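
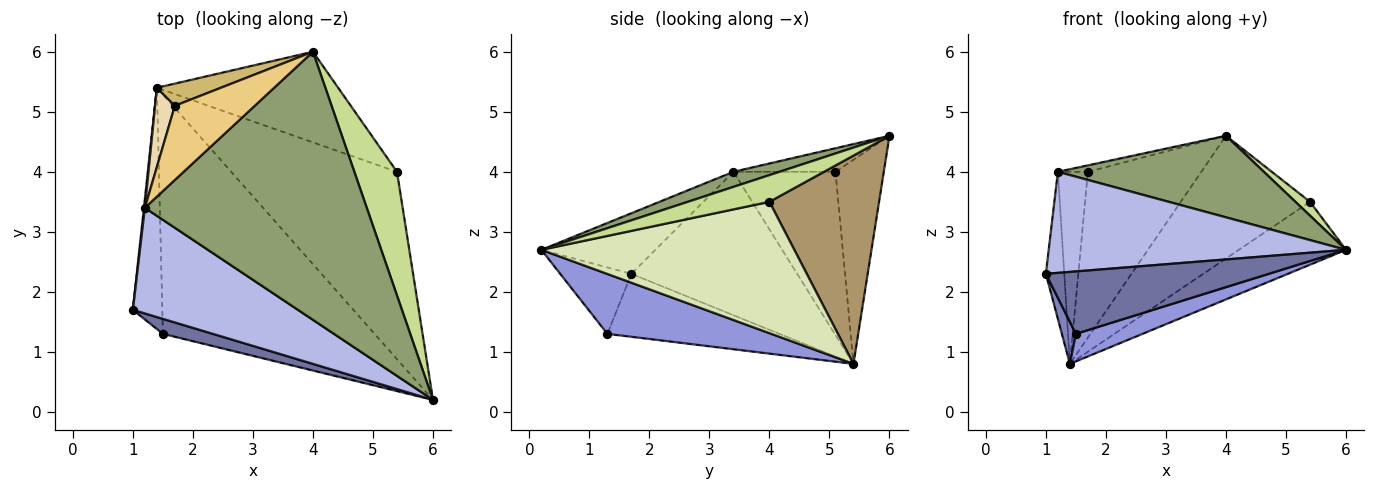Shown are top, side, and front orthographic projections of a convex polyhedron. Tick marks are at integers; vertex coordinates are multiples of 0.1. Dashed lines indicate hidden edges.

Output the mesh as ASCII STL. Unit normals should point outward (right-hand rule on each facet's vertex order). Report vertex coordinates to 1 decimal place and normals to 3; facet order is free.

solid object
 facet normal -0.296 -0.929 0.223
  outer loop
   vertex 1.5 1.3 1.3
   vertex 6.0 0.2 2.7
   vertex 1.0 1.7 2.3
  endloop
 endfacet
 facet normal -0.903 -0.074 -0.422
  outer loop
   vertex 1.5 1.3 1.3
   vertex 1.0 1.7 2.3
   vertex 1.4 5.4 0.8
  endloop
 endfacet
 facet normal 0.271 -0.110 -0.956
  outer loop
   vertex 1.5 1.3 1.3
   vertex 1.4 5.4 0.8
   vertex 6.0 0.2 2.7
  endloop
 endfacet
 facet normal -0.256 -0.668 0.698
  outer loop
   vertex 1.2 3.4 4.0
   vertex 1.0 1.7 2.3
   vertex 6.0 0.2 2.7
  endloop
 endfacet
 facet normal 0.065 -0.290 0.955
  outer loop
   vertex 1.2 3.4 4.0
   vertex 6.0 0.2 2.7
   vertex 4.0 6.0 4.6
  endloop
 endfacet
 facet normal -0.994 0.110 0.007
  outer loop
   vertex 1.2 3.4 4.0
   vertex 1.4 5.4 0.8
   vertex 1.0 1.7 2.3
  endloop
 endfacet
 facet normal 0.528 -0.094 0.844
  outer loop
   vertex 5.4 4.0 3.5
   vertex 4.0 6.0 4.6
   vertex 6.0 0.2 2.7
  endloop
 endfacet
 facet normal 0.601 0.254 -0.758
  outer loop
   vertex 5.4 4.0 3.5
   vertex 6.0 0.2 2.7
   vertex 1.4 5.4 0.8
  endloop
 endfacet
 facet normal 0.564 0.664 -0.491
  outer loop
   vertex 5.4 4.0 3.5
   vertex 1.4 5.4 0.8
   vertex 4.0 6.0 4.6
  endloop
 endfacet
 facet normal -0.389 0.913 0.122
  outer loop
   vertex 1.7 5.1 4.0
   vertex 4.0 6.0 4.6
   vertex 1.4 5.4 0.8
  endloop
 endfacet
 facet normal -0.282 0.083 0.956
  outer loop
   vertex 1.7 5.1 4.0
   vertex 1.2 3.4 4.0
   vertex 4.0 6.0 4.6
  endloop
 endfacet
 facet normal -0.953 0.280 0.116
  outer loop
   vertex 1.7 5.1 4.0
   vertex 1.4 5.4 0.8
   vertex 1.2 3.4 4.0
  endloop
 endfacet
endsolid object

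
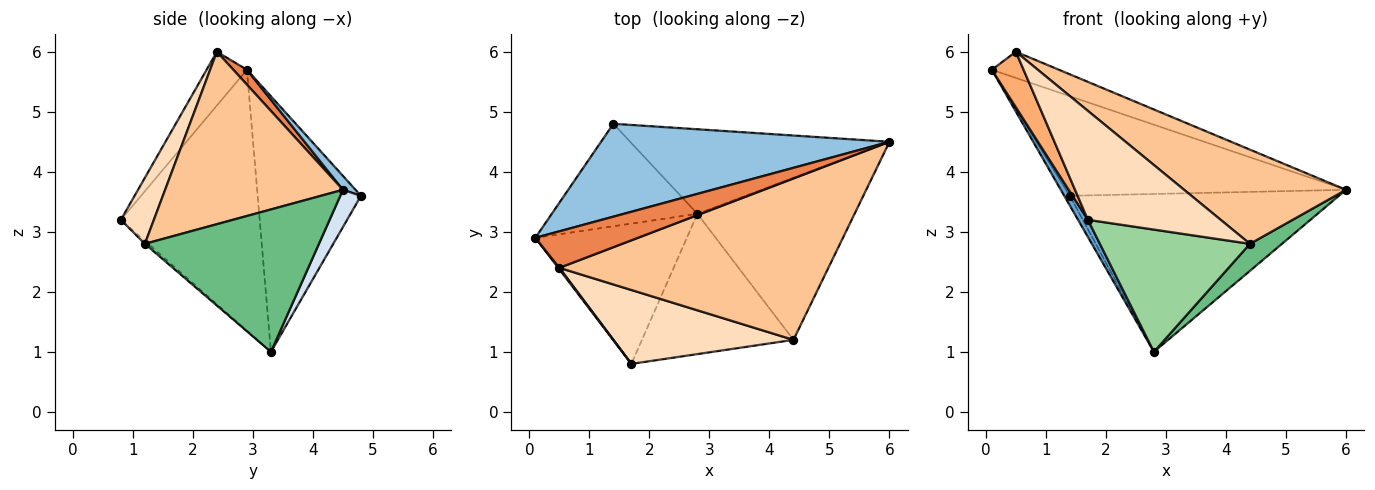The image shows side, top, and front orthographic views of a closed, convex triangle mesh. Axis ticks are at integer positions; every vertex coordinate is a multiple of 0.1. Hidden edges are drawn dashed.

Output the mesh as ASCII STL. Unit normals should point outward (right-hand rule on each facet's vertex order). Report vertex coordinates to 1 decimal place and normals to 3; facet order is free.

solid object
 facet normal -0.863 -0.061 -0.501
  outer loop
   vertex 2.8 3.3 1.0
   vertex 1.7 0.8 3.2
   vertex 0.1 2.9 5.7
  endloop
 endfacet
 facet normal 0.033 0.731 0.682
  outer loop
   vertex 1.4 4.8 3.6
   vertex 0.1 2.9 5.7
   vertex 6.0 4.5 3.7
  endloop
 endfacet
 facet normal -0.868 0.047 -0.495
  outer loop
   vertex 1.4 4.8 3.6
   vertex 2.8 3.3 1.0
   vertex 0.1 2.9 5.7
  endloop
 endfacet
 facet normal 0.068 0.880 -0.471
  outer loop
   vertex 1.4 4.8 3.6
   vertex 6.0 4.5 3.7
   vertex 2.8 3.3 1.0
  endloop
 endfacet
 facet normal 0.117 0.578 0.808
  outer loop
   vertex 0.5 2.4 6.0
   vertex 6.0 4.5 3.7
   vertex 0.1 2.9 5.7
  endloop
 endfacet
 facet normal -0.786 -0.618 0.017
  outer loop
   vertex 0.5 2.4 6.0
   vertex 0.1 2.9 5.7
   vertex 1.7 0.8 3.2
  endloop
 endfacet
 facet normal 0.484 -0.441 0.756
  outer loop
   vertex 4.4 1.2 2.8
   vertex 6.0 4.5 3.7
   vertex 0.5 2.4 6.0
  endloop
 endfacet
 facet normal 0.202 -0.811 0.550
  outer loop
   vertex 4.4 1.2 2.8
   vertex 0.5 2.4 6.0
   vertex 1.7 0.8 3.2
  endloop
 endfacet
 facet normal 0.666 -0.123 -0.735
  outer loop
   vertex 4.4 1.2 2.8
   vertex 2.8 3.3 1.0
   vertex 6.0 4.5 3.7
  endloop
 endfacet
 facet normal -0.014 -0.657 -0.754
  outer loop
   vertex 4.4 1.2 2.8
   vertex 1.7 0.8 3.2
   vertex 2.8 3.3 1.0
  endloop
 endfacet
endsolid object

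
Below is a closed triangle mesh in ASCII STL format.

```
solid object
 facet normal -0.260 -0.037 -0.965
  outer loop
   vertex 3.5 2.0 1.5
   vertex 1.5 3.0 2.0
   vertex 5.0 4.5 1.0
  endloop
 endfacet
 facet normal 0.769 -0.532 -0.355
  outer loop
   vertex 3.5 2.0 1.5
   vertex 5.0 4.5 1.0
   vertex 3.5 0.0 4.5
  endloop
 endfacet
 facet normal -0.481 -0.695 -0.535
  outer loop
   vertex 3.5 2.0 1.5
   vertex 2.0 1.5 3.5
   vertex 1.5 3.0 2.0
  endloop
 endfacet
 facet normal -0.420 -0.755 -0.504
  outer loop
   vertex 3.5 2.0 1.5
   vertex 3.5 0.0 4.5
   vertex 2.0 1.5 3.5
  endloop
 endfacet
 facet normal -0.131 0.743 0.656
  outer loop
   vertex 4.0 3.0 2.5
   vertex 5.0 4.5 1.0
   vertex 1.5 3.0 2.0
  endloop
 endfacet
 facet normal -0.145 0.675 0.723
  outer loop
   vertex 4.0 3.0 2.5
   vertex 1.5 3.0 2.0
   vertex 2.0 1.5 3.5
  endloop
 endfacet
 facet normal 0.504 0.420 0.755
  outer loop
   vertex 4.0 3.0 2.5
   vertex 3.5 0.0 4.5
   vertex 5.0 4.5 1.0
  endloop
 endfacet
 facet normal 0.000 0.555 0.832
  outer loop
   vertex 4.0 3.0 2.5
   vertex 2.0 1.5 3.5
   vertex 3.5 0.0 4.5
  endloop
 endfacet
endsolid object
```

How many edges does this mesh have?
12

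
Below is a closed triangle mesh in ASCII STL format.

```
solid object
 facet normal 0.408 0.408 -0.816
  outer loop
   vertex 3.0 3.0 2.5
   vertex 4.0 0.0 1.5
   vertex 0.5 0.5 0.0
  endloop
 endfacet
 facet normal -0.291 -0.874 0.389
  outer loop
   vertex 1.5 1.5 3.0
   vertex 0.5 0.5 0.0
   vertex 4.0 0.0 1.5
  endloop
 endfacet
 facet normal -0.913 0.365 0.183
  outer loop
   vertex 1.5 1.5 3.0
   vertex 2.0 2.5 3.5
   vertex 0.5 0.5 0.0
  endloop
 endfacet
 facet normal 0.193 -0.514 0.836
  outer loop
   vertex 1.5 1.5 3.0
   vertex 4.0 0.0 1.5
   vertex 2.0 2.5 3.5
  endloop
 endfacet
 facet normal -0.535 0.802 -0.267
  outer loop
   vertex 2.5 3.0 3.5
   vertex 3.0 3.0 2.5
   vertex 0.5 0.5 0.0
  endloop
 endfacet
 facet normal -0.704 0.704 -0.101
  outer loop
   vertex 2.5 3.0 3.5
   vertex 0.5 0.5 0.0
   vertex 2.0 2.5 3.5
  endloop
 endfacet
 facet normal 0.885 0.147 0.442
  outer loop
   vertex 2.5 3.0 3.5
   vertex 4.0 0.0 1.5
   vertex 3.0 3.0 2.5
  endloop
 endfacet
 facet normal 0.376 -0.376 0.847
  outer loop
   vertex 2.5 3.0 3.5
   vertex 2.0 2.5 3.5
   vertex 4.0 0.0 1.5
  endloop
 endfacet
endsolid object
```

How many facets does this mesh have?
8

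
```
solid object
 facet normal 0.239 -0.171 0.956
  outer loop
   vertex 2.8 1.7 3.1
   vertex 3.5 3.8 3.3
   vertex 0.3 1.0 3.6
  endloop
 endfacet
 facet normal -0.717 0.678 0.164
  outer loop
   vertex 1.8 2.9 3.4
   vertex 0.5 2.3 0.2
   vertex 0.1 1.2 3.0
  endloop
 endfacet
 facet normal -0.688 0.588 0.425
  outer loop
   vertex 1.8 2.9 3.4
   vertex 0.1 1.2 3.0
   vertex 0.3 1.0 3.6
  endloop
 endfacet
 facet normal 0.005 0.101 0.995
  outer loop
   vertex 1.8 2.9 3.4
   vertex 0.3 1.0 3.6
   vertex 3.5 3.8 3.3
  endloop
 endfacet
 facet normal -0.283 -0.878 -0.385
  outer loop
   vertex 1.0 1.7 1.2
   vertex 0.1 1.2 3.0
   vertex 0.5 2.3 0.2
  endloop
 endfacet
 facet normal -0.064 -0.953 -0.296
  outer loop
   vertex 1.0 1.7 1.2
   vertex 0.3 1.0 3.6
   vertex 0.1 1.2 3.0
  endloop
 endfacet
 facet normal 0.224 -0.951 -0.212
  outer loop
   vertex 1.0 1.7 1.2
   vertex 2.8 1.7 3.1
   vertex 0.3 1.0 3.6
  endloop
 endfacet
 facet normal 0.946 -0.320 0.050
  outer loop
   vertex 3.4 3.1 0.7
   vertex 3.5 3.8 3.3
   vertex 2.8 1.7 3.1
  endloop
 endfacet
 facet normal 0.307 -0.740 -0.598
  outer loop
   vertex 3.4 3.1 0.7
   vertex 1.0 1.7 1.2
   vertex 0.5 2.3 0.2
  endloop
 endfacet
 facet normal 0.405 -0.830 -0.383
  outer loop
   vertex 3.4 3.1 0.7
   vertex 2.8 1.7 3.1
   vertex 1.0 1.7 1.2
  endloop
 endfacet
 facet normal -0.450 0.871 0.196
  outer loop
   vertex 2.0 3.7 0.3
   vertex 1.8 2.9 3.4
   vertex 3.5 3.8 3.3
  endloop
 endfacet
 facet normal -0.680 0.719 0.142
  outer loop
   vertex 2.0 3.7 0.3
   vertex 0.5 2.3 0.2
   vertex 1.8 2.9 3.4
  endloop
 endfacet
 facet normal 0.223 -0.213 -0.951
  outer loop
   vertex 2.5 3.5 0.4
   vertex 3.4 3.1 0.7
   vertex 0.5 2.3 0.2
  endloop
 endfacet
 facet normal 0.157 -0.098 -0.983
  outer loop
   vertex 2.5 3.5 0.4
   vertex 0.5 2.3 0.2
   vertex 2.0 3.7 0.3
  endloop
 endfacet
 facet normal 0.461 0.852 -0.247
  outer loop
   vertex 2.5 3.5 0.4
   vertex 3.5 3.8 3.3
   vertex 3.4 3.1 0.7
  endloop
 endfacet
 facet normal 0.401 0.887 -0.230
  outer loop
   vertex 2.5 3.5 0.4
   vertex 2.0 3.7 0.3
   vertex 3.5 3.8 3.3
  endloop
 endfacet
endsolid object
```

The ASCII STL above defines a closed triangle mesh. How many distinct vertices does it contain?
10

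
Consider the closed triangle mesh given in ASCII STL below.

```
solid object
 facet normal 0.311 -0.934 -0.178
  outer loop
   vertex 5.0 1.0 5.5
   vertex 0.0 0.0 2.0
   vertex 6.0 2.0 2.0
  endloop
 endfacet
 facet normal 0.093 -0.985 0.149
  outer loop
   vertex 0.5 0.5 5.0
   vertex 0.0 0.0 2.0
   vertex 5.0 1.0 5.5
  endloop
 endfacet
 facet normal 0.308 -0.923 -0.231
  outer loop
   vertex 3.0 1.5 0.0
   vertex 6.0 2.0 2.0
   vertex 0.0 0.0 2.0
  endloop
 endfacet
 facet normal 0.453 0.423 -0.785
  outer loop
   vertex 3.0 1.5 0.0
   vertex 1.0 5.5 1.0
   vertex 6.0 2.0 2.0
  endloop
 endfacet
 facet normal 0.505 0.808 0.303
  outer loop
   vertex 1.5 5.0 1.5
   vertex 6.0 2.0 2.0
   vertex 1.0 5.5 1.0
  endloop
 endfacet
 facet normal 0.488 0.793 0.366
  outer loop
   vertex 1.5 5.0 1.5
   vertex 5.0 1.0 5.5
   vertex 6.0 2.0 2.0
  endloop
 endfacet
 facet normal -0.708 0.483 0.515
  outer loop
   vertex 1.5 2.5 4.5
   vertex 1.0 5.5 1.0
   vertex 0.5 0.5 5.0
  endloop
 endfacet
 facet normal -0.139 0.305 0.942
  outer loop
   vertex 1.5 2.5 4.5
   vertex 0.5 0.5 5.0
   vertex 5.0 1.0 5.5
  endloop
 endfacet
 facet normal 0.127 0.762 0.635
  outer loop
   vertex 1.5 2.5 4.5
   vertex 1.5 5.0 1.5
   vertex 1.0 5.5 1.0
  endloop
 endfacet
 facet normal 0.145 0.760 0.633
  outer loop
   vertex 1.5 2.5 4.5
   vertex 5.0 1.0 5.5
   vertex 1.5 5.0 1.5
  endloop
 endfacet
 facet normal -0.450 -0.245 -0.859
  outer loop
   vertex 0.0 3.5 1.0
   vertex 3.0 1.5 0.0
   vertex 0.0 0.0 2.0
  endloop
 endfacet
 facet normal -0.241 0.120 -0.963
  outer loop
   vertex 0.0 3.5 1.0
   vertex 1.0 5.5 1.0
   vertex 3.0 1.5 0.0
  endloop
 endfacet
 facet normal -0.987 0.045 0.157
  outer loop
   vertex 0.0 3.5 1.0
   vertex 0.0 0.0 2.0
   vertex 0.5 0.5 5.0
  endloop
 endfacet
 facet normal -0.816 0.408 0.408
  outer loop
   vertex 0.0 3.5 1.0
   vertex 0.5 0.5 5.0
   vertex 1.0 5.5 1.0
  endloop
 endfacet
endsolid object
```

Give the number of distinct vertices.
9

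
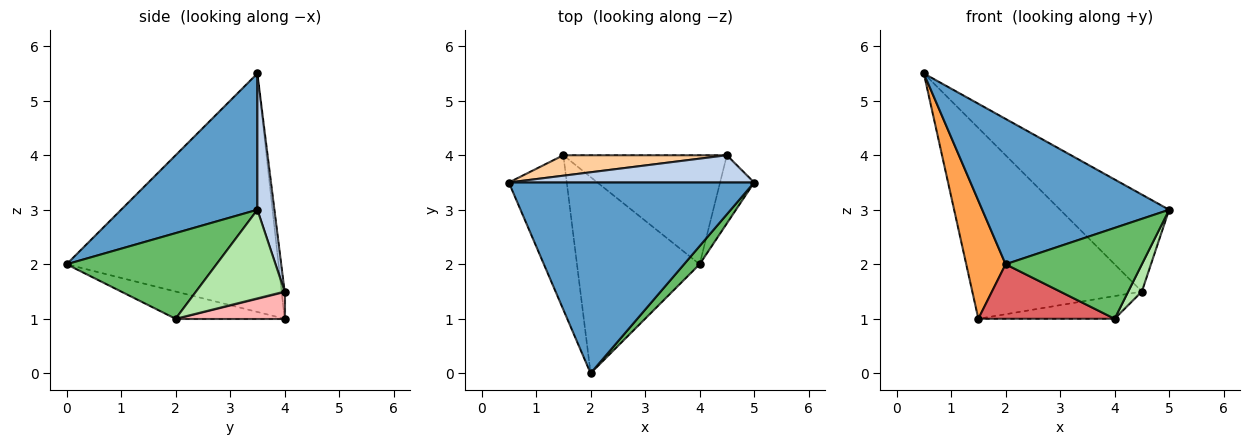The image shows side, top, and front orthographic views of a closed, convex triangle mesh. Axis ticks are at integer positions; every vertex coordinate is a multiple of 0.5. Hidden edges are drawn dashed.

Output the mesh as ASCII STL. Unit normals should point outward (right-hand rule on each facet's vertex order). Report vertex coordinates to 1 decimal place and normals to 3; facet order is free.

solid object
 facet normal 0.404 -0.554 0.728
  outer loop
   vertex 2.0 0.0 2.0
   vertex 5.0 3.5 3.0
   vertex 0.5 3.5 5.5
  endloop
 endfacet
 facet normal 0.149 0.952 0.268
  outer loop
   vertex 4.5 4.0 1.5
   vertex 0.5 3.5 5.5
   vertex 5.0 3.5 3.0
  endloop
 endfacet
 facet normal -0.956 -0.178 -0.232
  outer loop
   vertex 1.5 4.0 1.0
   vertex 2.0 0.0 2.0
   vertex 0.5 3.5 5.5
  endloop
 endfacet
 facet normal -0.018 0.994 0.107
  outer loop
   vertex 1.5 4.0 1.0
   vertex 0.5 3.5 5.5
   vertex 4.5 4.0 1.5
  endloop
 endfacet
 facet normal 0.733 -0.667 0.133
  outer loop
   vertex 4.0 2.0 1.0
   vertex 5.0 3.5 3.0
   vertex 2.0 0.0 2.0
  endloop
 endfacet
 facet normal 0.924 -0.142 -0.355
  outer loop
   vertex 4.0 2.0 1.0
   vertex 4.5 4.0 1.5
   vertex 5.0 3.5 3.0
  endloop
 endfacet
 facet normal -0.209 -0.262 -0.942
  outer loop
   vertex 4.0 2.0 1.0
   vertex 2.0 0.0 2.0
   vertex 1.5 4.0 1.0
  endloop
 endfacet
 facet normal 0.161 0.201 -0.966
  outer loop
   vertex 4.0 2.0 1.0
   vertex 1.5 4.0 1.0
   vertex 4.5 4.0 1.5
  endloop
 endfacet
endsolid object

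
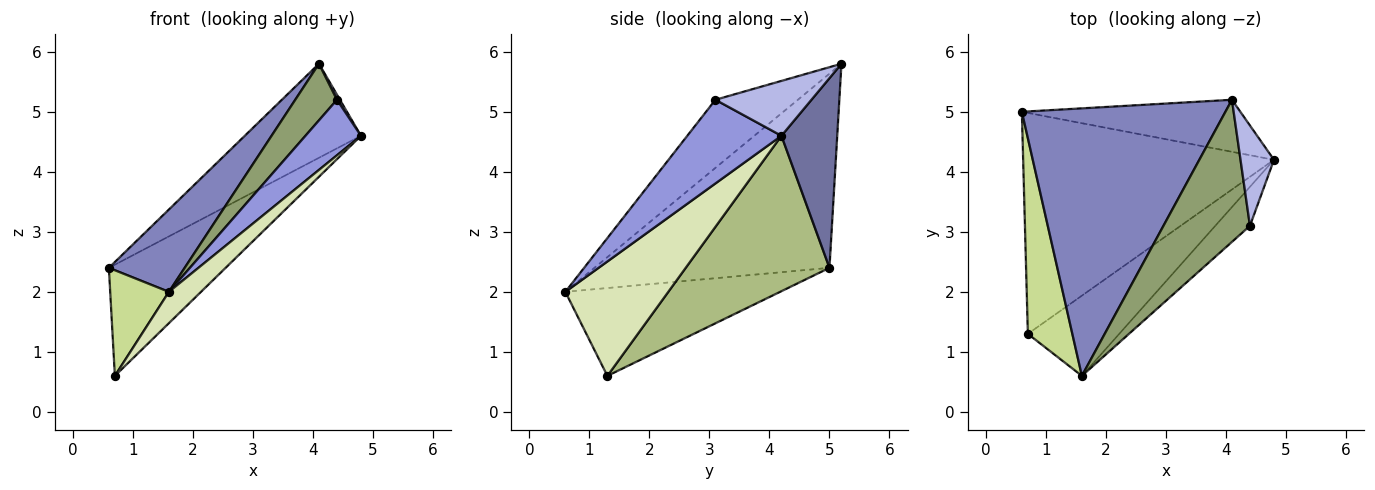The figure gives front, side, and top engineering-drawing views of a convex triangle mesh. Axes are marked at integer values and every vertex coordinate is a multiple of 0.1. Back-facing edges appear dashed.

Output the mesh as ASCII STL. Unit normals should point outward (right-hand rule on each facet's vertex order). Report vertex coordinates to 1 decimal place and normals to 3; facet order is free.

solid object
 facet normal 0.387 0.807 -0.446
  outer loop
   vertex 4.1 5.2 5.8
   vertex 4.8 4.2 4.6
   vertex 0.6 5.0 2.4
  endloop
 endfacet
 facet normal -0.674 -0.217 0.706
  outer loop
   vertex 4.1 5.2 5.8
   vertex 0.6 5.0 2.4
   vertex 1.6 0.6 2.0
  endloop
 endfacet
 facet normal 0.811 -0.478 -0.336
  outer loop
   vertex 4.4 3.1 5.2
   vertex 1.6 0.6 2.0
   vertex 4.8 4.2 4.6
  endloop
 endfacet
 facet normal 0.854 -0.027 0.520
  outer loop
   vertex 4.4 3.1 5.2
   vertex 4.8 4.2 4.6
   vertex 4.1 5.2 5.8
  endloop
 endfacet
 facet normal -0.590 -0.299 0.750
  outer loop
   vertex 4.4 3.1 5.2
   vertex 4.1 5.2 5.8
   vertex 1.6 0.6 2.0
  endloop
 endfacet
 facet normal 0.484 0.393 -0.782
  outer loop
   vertex 0.7 1.3 0.6
   vertex 0.6 5.0 2.4
   vertex 4.8 4.2 4.6
  endloop
 endfacet
 facet normal -0.867 -0.237 0.439
  outer loop
   vertex 0.7 1.3 0.6
   vertex 1.6 0.6 2.0
   vertex 0.6 5.0 2.4
  endloop
 endfacet
 facet normal 0.759 -0.237 -0.606
  outer loop
   vertex 0.7 1.3 0.6
   vertex 4.8 4.2 4.6
   vertex 1.6 0.6 2.0
  endloop
 endfacet
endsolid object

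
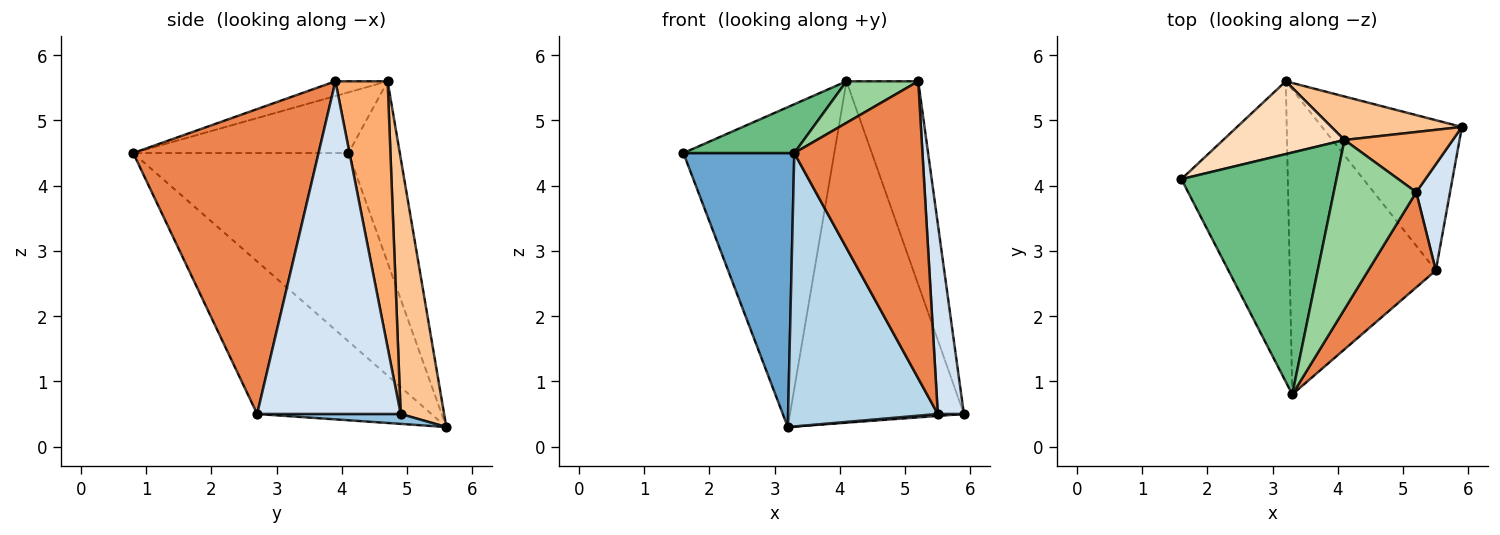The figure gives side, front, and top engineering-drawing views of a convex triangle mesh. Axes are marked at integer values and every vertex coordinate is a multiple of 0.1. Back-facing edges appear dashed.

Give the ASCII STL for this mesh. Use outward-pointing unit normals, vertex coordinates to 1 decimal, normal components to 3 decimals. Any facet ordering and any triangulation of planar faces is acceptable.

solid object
 facet normal -0.794 -0.409 -0.449
  outer loop
   vertex 3.2 5.6 0.3
   vertex 3.3 0.8 4.5
   vertex 1.6 4.1 4.5
  endloop
 endfacet
 facet normal 0.071 -0.013 -0.997
  outer loop
   vertex 5.5 2.7 0.5
   vertex 3.2 5.6 0.3
   vertex 5.9 4.9 0.5
  endloop
 endfacet
 facet normal -0.614 -0.527 -0.588
  outer loop
   vertex 5.5 2.7 0.5
   vertex 3.3 0.8 4.5
   vertex 3.2 5.6 0.3
  endloop
 endfacet
 facet normal 0.979 -0.178 0.099
  outer loop
   vertex 5.5 2.7 0.5
   vertex 5.9 4.9 0.5
   vertex 5.2 3.9 5.6
  endloop
 endfacet
 facet normal 0.809 -0.560 0.179
  outer loop
   vertex 5.5 2.7 0.5
   vertex 5.2 3.9 5.6
   vertex 3.3 0.8 4.5
  endloop
 endfacet
 facet normal 0.572 0.787 0.233
  outer loop
   vertex 4.1 4.7 5.6
   vertex 5.2 3.9 5.6
   vertex 5.9 4.9 0.5
  endloop
 endfacet
 facet normal 0.241 0.963 0.123
  outer loop
   vertex 4.1 4.7 5.6
   vertex 5.9 4.9 0.5
   vertex 3.2 5.6 0.3
  endloop
 endfacet
 facet normal -0.315 0.925 0.211
  outer loop
   vertex 4.1 4.7 5.6
   vertex 3.2 5.6 0.3
   vertex 1.6 4.1 4.5
  endloop
 endfacet
 facet normal -0.358 -0.185 0.915
  outer loop
   vertex 4.1 4.7 5.6
   vertex 1.6 4.1 4.5
   vertex 3.3 0.8 4.5
  endloop
 endfacet
 facet normal -0.171 -0.235 0.957
  outer loop
   vertex 4.1 4.7 5.6
   vertex 3.3 0.8 4.5
   vertex 5.2 3.9 5.6
  endloop
 endfacet
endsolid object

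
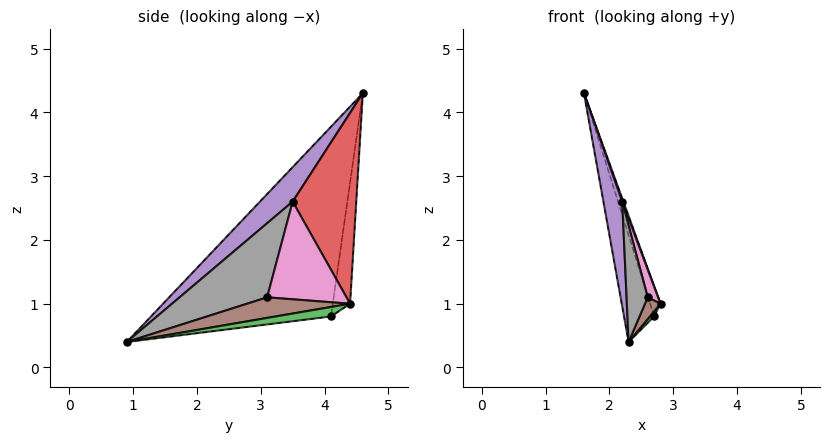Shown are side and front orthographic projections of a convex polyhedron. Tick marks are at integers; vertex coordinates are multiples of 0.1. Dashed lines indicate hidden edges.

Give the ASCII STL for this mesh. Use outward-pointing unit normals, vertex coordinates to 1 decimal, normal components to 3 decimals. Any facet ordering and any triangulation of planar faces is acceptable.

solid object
 facet normal -0.811 0.487 -0.324
  outer loop
   vertex 2.7 4.1 0.8
   vertex 1.6 4.6 4.3
   vertex 2.8 4.4 1.0
  endloop
 endfacet
 facet normal -0.936 0.157 -0.316
  outer loop
   vertex 2.7 4.1 0.8
   vertex 2.3 0.9 0.4
   vertex 1.6 4.6 4.3
  endloop
 endfacet
 facet normal 0.931 -0.072 -0.358
  outer loop
   vertex 2.7 4.1 0.8
   vertex 2.8 4.4 1.0
   vertex 2.3 0.9 0.4
  endloop
 endfacet
 facet normal 0.939 -0.017 0.343
  outer loop
   vertex 2.2 3.5 2.6
   vertex 2.8 4.4 1.0
   vertex 1.6 4.6 4.3
  endloop
 endfacet
 facet normal 0.734 -0.422 0.532
  outer loop
   vertex 2.2 3.5 2.6
   vertex 1.6 4.6 4.3
   vertex 2.3 0.9 0.4
  endloop
 endfacet
 facet normal 0.988 -0.149 0.044
  outer loop
   vertex 2.6 3.1 1.1
   vertex 2.3 0.9 0.4
   vertex 2.8 4.4 1.0
  endloop
 endfacet
 facet normal 0.950 -0.124 0.286
  outer loop
   vertex 2.6 3.1 1.1
   vertex 2.8 4.4 1.0
   vertex 2.2 3.5 2.6
  endloop
 endfacet
 facet normal 0.925 -0.224 0.306
  outer loop
   vertex 2.6 3.1 1.1
   vertex 2.2 3.5 2.6
   vertex 2.3 0.9 0.4
  endloop
 endfacet
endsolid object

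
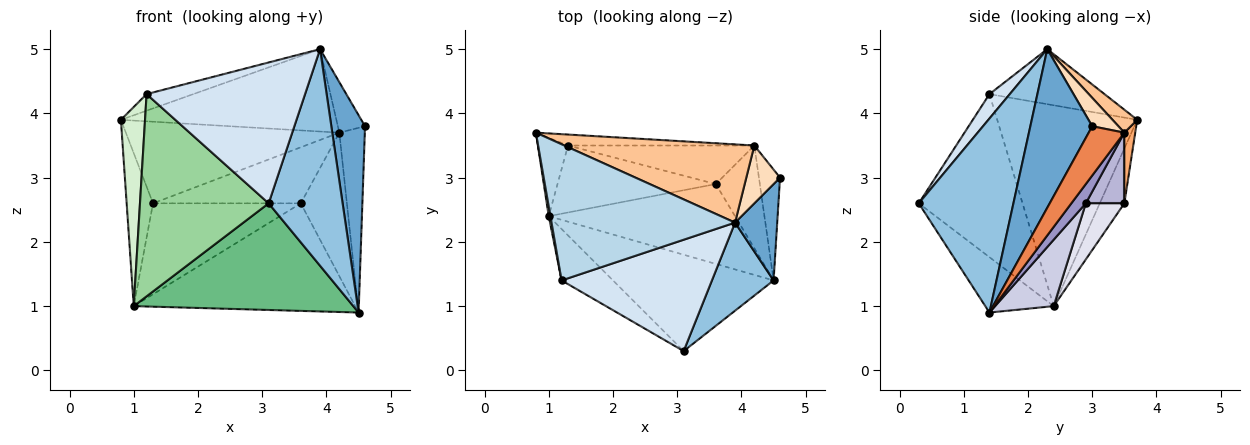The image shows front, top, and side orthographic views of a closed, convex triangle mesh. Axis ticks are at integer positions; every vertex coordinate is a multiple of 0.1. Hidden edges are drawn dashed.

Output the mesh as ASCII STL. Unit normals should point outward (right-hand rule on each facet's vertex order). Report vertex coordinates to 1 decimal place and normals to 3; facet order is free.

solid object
 facet normal 0.855 -0.466 0.227
  outer loop
   vertex 3.9 2.3 5.0
   vertex 4.5 1.4 0.9
   vertex 4.6 3.0 3.8
  endloop
 endfacet
 facet normal 0.764 -0.597 0.243
  outer loop
   vertex 3.9 2.3 5.0
   vertex 3.1 0.3 2.6
   vertex 4.5 1.4 0.9
  endloop
 endfacet
 facet normal -0.285 0.116 0.951
  outer loop
   vertex 1.2 1.4 4.3
   vertex 3.9 2.3 5.0
   vertex 0.8 3.7 3.9
  endloop
 endfacet
 facet normal 0.100 -0.781 0.617
  outer loop
   vertex 1.2 1.4 4.3
   vertex 3.1 0.3 2.6
   vertex 3.9 2.3 5.0
  endloop
 endfacet
 facet normal 0.768 0.549 -0.329
  outer loop
   vertex 4.2 3.5 3.7
   vertex 4.6 3.0 3.8
   vertex 4.5 1.4 0.9
  endloop
 endfacet
 facet normal 0.050 0.990 -0.133
  outer loop
   vertex 4.2 3.5 3.7
   vertex 1.3 3.5 2.6
   vertex 0.8 3.7 3.9
  endloop
 endfacet
 facet normal 0.083 0.723 0.686
  outer loop
   vertex 4.2 3.5 3.7
   vertex 0.8 3.7 3.9
   vertex 3.9 2.3 5.0
  endloop
 endfacet
 facet normal 0.535 0.555 0.636
  outer loop
   vertex 4.2 3.5 3.7
   vertex 3.9 2.3 5.0
   vertex 4.6 3.0 3.8
  endloop
 endfacet
 facet normal -0.225 -0.723 -0.653
  outer loop
   vertex 1.0 2.4 1.0
   vertex 4.5 1.4 0.9
   vertex 3.1 0.3 2.6
  endloop
 endfacet
 facet normal -0.616 -0.764 -0.194
  outer loop
   vertex 1.0 2.4 1.0
   vertex 3.1 0.3 2.6
   vertex 1.2 1.4 4.3
  endloop
 endfacet
 facet normal -0.639 0.685 -0.351
  outer loop
   vertex 1.0 2.4 1.0
   vertex 0.8 3.7 3.9
   vertex 1.3 3.5 2.6
  endloop
 endfacet
 facet normal -0.985 -0.170 0.008
  outer loop
   vertex 1.0 2.4 1.0
   vertex 1.2 1.4 4.3
   vertex 0.8 3.7 3.9
  endloop
 endfacet
 facet normal 0.247 0.788 -0.564
  outer loop
   vertex 3.6 2.9 2.6
   vertex 4.2 3.5 3.7
   vertex 4.5 1.4 0.9
  endloop
 endfacet
 facet normal 0.210 0.806 -0.554
  outer loop
   vertex 3.6 2.9 2.6
   vertex 1.3 3.5 2.6
   vertex 4.2 3.5 3.7
  endloop
 endfacet
 facet normal 0.208 0.785 -0.583
  outer loop
   vertex 3.6 2.9 2.6
   vertex 4.5 1.4 0.9
   vertex 1.0 2.4 1.0
  endloop
 endfacet
 facet normal 0.206 0.788 -0.580
  outer loop
   vertex 3.6 2.9 2.6
   vertex 1.0 2.4 1.0
   vertex 1.3 3.5 2.6
  endloop
 endfacet
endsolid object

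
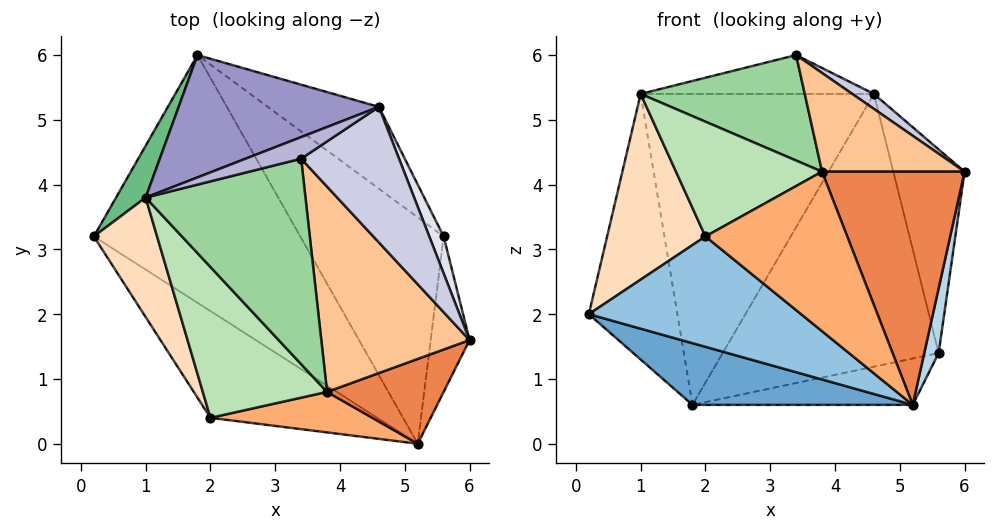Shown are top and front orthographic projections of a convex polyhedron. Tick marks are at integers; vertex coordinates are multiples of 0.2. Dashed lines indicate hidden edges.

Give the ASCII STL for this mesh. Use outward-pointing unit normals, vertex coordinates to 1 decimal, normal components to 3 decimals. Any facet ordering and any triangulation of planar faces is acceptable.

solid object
 facet normal -0.392 -0.222 -0.893
  outer loop
   vertex 5.2 0.0 0.6
   vertex 0.2 3.2 2.0
   vertex 1.8 6.0 0.6
  endloop
 endfacet
 facet normal -0.548 -0.601 -0.582
  outer loop
   vertex 2.0 0.4 3.2
   vertex 0.2 3.2 2.0
   vertex 5.2 0.0 0.6
  endloop
 endfacet
 facet normal 0.980 -0.077 -0.184
  outer loop
   vertex 5.6 3.2 1.4
   vertex 6.0 1.6 4.2
   vertex 5.2 0.0 0.6
  endloop
 endfacet
 facet normal 0.334 0.189 -0.923
  outer loop
   vertex 5.6 3.2 1.4
   vertex 5.2 0.0 0.6
   vertex 1.8 6.0 0.6
  endloop
 endfacet
 facet normal 0.323 -0.889 0.323
  outer loop
   vertex 3.8 0.8 4.2
   vertex 5.2 0.0 0.6
   vertex 6.0 1.6 4.2
  endloop
 endfacet
 facet normal 0.078 -0.966 0.245
  outer loop
   vertex 3.8 0.8 4.2
   vertex 2.0 0.4 3.2
   vertex 5.2 0.0 0.6
  endloop
 endfacet
 facet normal 0.156 -0.428 0.890
  outer loop
   vertex 3.8 0.8 4.2
   vertex 6.0 1.6 4.2
   vertex 3.4 4.4 6.0
  endloop
 endfacet
 facet normal -0.858 -0.432 0.278
  outer loop
   vertex 1.0 3.8 5.4
   vertex 0.2 3.2 2.0
   vertex 2.0 0.4 3.2
  endloop
 endfacet
 facet normal -0.840 0.532 0.104
  outer loop
   vertex 1.0 3.8 5.4
   vertex 1.8 6.0 0.6
   vertex 0.2 3.2 2.0
  endloop
 endfacet
 facet normal -0.108 -0.454 0.884
  outer loop
   vertex 1.0 3.8 5.4
   vertex 3.8 0.8 4.2
   vertex 3.4 4.4 6.0
  endloop
 endfacet
 facet normal -0.294 -0.579 0.761
  outer loop
   vertex 1.0 3.8 5.4
   vertex 2.0 0.4 3.2
   vertex 3.8 0.8 4.2
  endloop
 endfacet
 facet normal 0.608 0.760 -0.228
  outer loop
   vertex 4.6 5.2 5.4
   vertex 5.6 3.2 1.4
   vertex 1.8 6.0 0.6
  endloop
 endfacet
 facet normal -0.340 0.875 0.344
  outer loop
   vertex 4.6 5.2 5.4
   vertex 1.8 6.0 0.6
   vertex 1.0 3.8 5.4
  endloop
 endfacet
 facet normal -0.322 0.828 0.460
  outer loop
   vertex 4.6 5.2 5.4
   vertex 1.0 3.8 5.4
   vertex 3.4 4.4 6.0
  endloop
 endfacet
 facet normal 0.495 -0.095 0.864
  outer loop
   vertex 4.6 5.2 5.4
   vertex 3.4 4.4 6.0
   vertex 6.0 1.6 4.2
  endloop
 endfacet
 facet normal 0.937 0.344 0.062
  outer loop
   vertex 4.6 5.2 5.4
   vertex 6.0 1.6 4.2
   vertex 5.6 3.2 1.4
  endloop
 endfacet
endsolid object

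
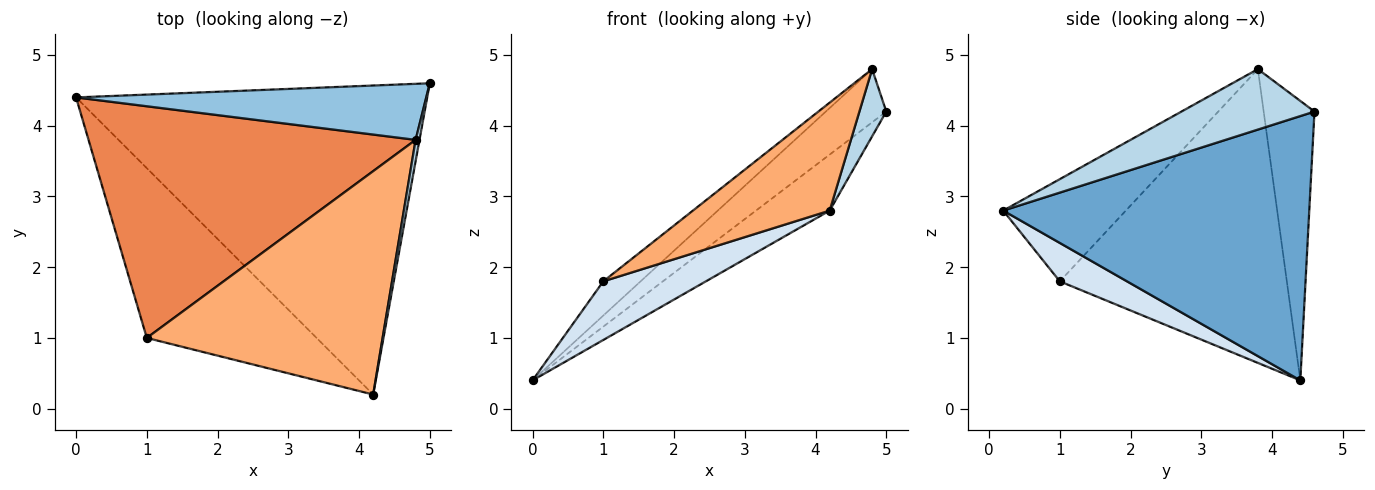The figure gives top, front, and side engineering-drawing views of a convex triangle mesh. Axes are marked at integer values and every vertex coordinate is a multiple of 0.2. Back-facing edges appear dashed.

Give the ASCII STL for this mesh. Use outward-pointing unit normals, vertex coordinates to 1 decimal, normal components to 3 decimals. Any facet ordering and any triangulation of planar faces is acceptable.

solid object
 facet normal 0.595 0.143 -0.791
  outer loop
   vertex 4.2 0.2 2.8
   vertex 0.0 4.4 0.4
   vertex 5.0 4.6 4.2
  endloop
 endfacet
 facet normal -0.501 0.596 0.628
  outer loop
   vertex 4.8 3.8 4.8
   vertex 5.0 4.6 4.2
   vertex 0.0 4.4 0.4
  endloop
 endfacet
 facet normal 0.978 -0.198 0.062
  outer loop
   vertex 4.8 3.8 4.8
   vertex 4.2 0.2 2.8
   vertex 5.0 4.6 4.2
  endloop
 endfacet
 facet normal 0.209 -0.319 -0.924
  outer loop
   vertex 1.0 1.0 1.8
   vertex 0.0 4.4 0.4
   vertex 4.2 0.2 2.8
  endloop
 endfacet
 facet normal -0.664 0.109 0.740
  outer loop
   vertex 1.0 1.0 1.8
   vertex 4.8 3.8 4.8
   vertex 0.0 4.4 0.4
  endloop
 endfacet
 facet normal -0.363 -0.405 0.839
  outer loop
   vertex 1.0 1.0 1.8
   vertex 4.2 0.2 2.8
   vertex 4.8 3.8 4.8
  endloop
 endfacet
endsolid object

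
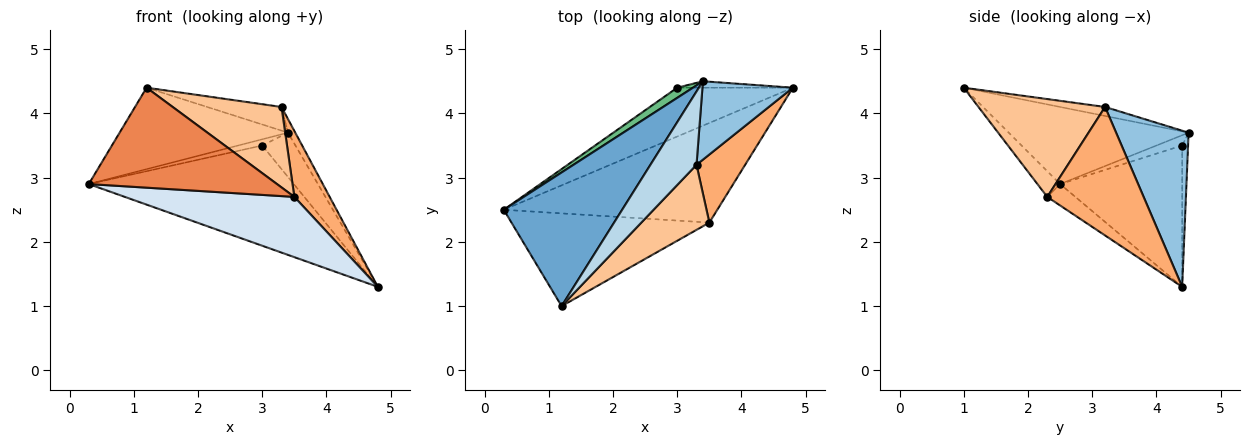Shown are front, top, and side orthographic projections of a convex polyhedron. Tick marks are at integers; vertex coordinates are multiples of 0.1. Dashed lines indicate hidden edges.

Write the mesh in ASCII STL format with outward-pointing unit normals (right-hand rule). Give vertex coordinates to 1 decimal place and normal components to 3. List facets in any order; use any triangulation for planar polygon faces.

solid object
 facet normal -0.486 0.455 0.746
  outer loop
   vertex 3.4 4.5 3.7
   vertex 0.3 2.5 2.9
   vertex 1.2 1.0 4.4
  endloop
 endfacet
 facet normal 0.862 0.087 0.499
  outer loop
   vertex 3.3 3.2 4.1
   vertex 4.8 4.4 1.3
   vertex 3.4 4.5 3.7
  endloop
 endfacet
 facet normal -0.183 0.302 0.936
  outer loop
   vertex 3.3 3.2 4.1
   vertex 3.4 4.5 3.7
   vertex 1.2 1.0 4.4
  endloop
 endfacet
 facet normal -0.086 -0.515 -0.853
  outer loop
   vertex 3.5 2.3 2.7
   vertex 0.3 2.5 2.9
   vertex 4.8 4.4 1.3
  endloop
 endfacet
 facet normal -0.088 -0.730 -0.677
  outer loop
   vertex 3.5 2.3 2.7
   vertex 1.2 1.0 4.4
   vertex 0.3 2.5 2.9
  endloop
 endfacet
 facet normal 0.885 -0.324 0.335
  outer loop
   vertex 3.5 2.3 2.7
   vertex 4.8 4.4 1.3
   vertex 3.3 3.2 4.1
  endloop
 endfacet
 facet normal 0.671 -0.577 0.467
  outer loop
   vertex 3.5 2.3 2.7
   vertex 3.3 3.2 4.1
   vertex 1.2 1.0 4.4
  endloop
 endfacet
 facet normal -0.472 0.793 -0.386
  outer loop
   vertex 3.0 4.4 3.5
   vertex 4.8 4.4 1.3
   vertex 0.3 2.5 2.9
  endloop
 endfacet
 facet normal -0.487 0.456 0.745
  outer loop
   vertex 3.0 4.4 3.5
   vertex 0.3 2.5 2.9
   vertex 3.4 4.5 3.7
  endloop
 endfacet
 facet normal -0.173 0.975 -0.141
  outer loop
   vertex 3.0 4.4 3.5
   vertex 3.4 4.5 3.7
   vertex 4.8 4.4 1.3
  endloop
 endfacet
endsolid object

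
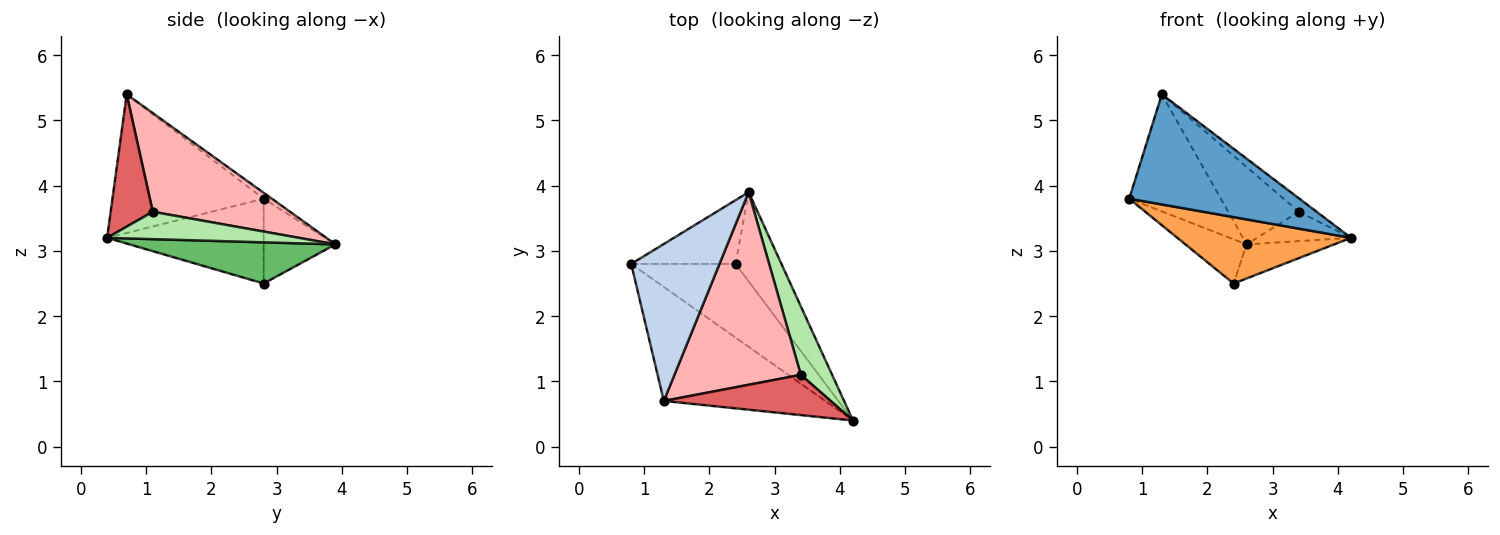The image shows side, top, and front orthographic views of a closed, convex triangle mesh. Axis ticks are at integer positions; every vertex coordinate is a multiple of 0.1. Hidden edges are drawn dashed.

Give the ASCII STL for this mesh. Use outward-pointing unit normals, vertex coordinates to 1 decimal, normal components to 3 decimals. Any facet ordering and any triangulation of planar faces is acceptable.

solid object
 facet normal -0.525 -0.591 -0.612
  outer loop
   vertex 1.3 0.7 5.4
   vertex 0.8 2.8 3.8
   vertex 4.2 0.4 3.2
  endloop
 endfacet
 facet normal -0.054 0.597 0.800
  outer loop
   vertex 1.3 0.7 5.4
   vertex 2.6 3.9 3.1
   vertex 0.8 2.8 3.8
  endloop
 endfacet
 facet normal -0.517 -0.573 -0.636
  outer loop
   vertex 2.4 2.8 2.5
   vertex 4.2 0.4 3.2
   vertex 0.8 2.8 3.8
  endloop
 endfacet
 facet normal -0.555 0.474 -0.683
  outer loop
   vertex 2.4 2.8 2.5
   vertex 0.8 2.8 3.8
   vertex 2.6 3.9 3.1
  endloop
 endfacet
 facet normal 0.643 0.273 -0.716
  outer loop
   vertex 2.4 2.8 2.5
   vertex 2.6 3.9 3.1
   vertex 4.2 0.4 3.2
  endloop
 endfacet
 facet normal 0.627 0.307 0.716
  outer loop
   vertex 3.4 1.1 3.6
   vertex 4.2 0.4 3.2
   vertex 2.6 3.9 3.1
  endloop
 endfacet
 facet normal 0.601 0.254 0.758
  outer loop
   vertex 3.4 1.1 3.6
   vertex 1.3 0.7 5.4
   vertex 4.2 0.4 3.2
  endloop
 endfacet
 facet normal 0.587 0.302 0.751
  outer loop
   vertex 3.4 1.1 3.6
   vertex 2.6 3.9 3.1
   vertex 1.3 0.7 5.4
  endloop
 endfacet
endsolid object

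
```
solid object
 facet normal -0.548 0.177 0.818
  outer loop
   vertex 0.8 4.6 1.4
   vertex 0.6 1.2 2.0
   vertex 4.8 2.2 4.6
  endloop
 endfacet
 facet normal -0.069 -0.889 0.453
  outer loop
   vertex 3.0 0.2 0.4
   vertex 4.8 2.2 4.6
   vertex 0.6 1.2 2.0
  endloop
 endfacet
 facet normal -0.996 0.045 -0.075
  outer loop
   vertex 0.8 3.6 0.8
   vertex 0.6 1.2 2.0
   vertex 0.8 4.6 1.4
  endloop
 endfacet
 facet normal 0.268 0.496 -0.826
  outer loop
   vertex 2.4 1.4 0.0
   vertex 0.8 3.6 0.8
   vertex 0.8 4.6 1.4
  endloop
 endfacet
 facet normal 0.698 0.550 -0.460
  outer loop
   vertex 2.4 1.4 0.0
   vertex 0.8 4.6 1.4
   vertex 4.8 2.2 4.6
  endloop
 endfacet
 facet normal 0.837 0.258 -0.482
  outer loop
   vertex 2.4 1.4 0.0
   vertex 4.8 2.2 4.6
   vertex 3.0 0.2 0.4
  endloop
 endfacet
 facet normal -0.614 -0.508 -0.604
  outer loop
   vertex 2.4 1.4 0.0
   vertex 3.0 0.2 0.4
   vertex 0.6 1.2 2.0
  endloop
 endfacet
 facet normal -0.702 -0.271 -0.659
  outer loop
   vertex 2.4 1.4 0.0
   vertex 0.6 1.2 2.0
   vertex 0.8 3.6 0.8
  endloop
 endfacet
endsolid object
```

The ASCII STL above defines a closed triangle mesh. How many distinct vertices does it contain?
6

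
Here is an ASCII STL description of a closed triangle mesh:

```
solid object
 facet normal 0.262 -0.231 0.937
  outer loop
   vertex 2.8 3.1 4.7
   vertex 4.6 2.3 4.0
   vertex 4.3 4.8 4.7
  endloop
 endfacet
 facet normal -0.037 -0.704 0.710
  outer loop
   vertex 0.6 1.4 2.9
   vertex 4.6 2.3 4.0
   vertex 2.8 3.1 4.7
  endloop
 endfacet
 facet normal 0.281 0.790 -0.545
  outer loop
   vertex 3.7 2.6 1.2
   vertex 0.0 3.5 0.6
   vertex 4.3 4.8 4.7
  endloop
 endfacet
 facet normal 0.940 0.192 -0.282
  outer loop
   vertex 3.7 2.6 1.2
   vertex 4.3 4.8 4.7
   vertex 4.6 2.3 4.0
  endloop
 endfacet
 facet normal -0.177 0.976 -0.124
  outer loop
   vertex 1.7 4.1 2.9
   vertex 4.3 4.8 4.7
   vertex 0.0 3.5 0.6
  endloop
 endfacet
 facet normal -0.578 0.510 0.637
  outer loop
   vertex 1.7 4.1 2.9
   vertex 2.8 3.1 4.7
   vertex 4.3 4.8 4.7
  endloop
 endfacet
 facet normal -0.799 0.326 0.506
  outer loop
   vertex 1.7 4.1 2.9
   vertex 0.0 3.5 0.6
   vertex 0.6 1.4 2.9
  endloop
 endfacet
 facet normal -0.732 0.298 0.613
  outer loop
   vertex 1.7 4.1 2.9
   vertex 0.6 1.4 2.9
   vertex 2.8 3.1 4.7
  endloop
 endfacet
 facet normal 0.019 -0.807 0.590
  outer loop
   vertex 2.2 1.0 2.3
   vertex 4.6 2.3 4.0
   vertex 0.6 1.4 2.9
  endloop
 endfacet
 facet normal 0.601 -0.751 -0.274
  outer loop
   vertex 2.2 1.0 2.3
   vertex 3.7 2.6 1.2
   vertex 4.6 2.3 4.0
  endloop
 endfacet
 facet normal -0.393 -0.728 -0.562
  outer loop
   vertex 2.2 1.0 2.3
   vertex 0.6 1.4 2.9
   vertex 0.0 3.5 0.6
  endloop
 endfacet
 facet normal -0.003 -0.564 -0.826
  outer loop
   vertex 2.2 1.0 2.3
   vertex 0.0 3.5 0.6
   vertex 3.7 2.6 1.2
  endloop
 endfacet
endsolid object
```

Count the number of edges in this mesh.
18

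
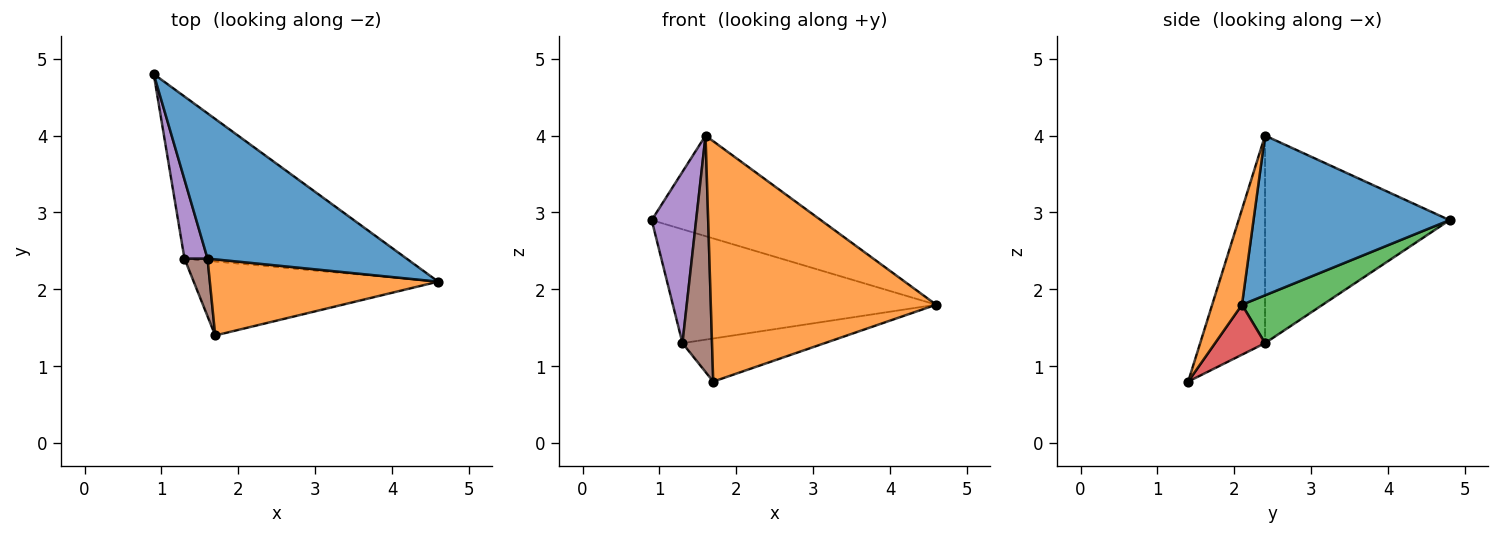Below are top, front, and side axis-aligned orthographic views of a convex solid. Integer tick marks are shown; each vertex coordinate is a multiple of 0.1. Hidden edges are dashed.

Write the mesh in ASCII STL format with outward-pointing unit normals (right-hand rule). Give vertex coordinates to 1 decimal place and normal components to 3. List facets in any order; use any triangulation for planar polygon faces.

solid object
 facet normal 0.551 0.475 0.686
  outer loop
   vertex 1.6 2.4 4.0
   vertex 4.6 2.1 1.8
   vertex 0.9 4.8 2.9
  endloop
 endfacet
 facet normal 0.125 -0.946 0.299
  outer loop
   vertex 1.6 2.4 4.0
   vertex 1.7 1.4 0.8
   vertex 4.6 2.1 1.8
  endloop
 endfacet
 facet normal 0.174 0.566 -0.806
  outer loop
   vertex 1.3 2.4 1.3
   vertex 0.9 4.8 2.9
   vertex 4.6 2.1 1.8
  endloop
 endfacet
 facet normal 0.174 0.495 -0.851
  outer loop
   vertex 1.3 2.4 1.3
   vertex 4.6 2.1 1.8
   vertex 1.7 1.4 0.8
  endloop
 endfacet
 facet normal -0.967 -0.233 0.107
  outer loop
   vertex 1.3 2.4 1.3
   vertex 1.6 2.4 4.0
   vertex 0.9 4.8 2.9
  endloop
 endfacet
 facet normal -0.905 -0.412 0.101
  outer loop
   vertex 1.3 2.4 1.3
   vertex 1.7 1.4 0.8
   vertex 1.6 2.4 4.0
  endloop
 endfacet
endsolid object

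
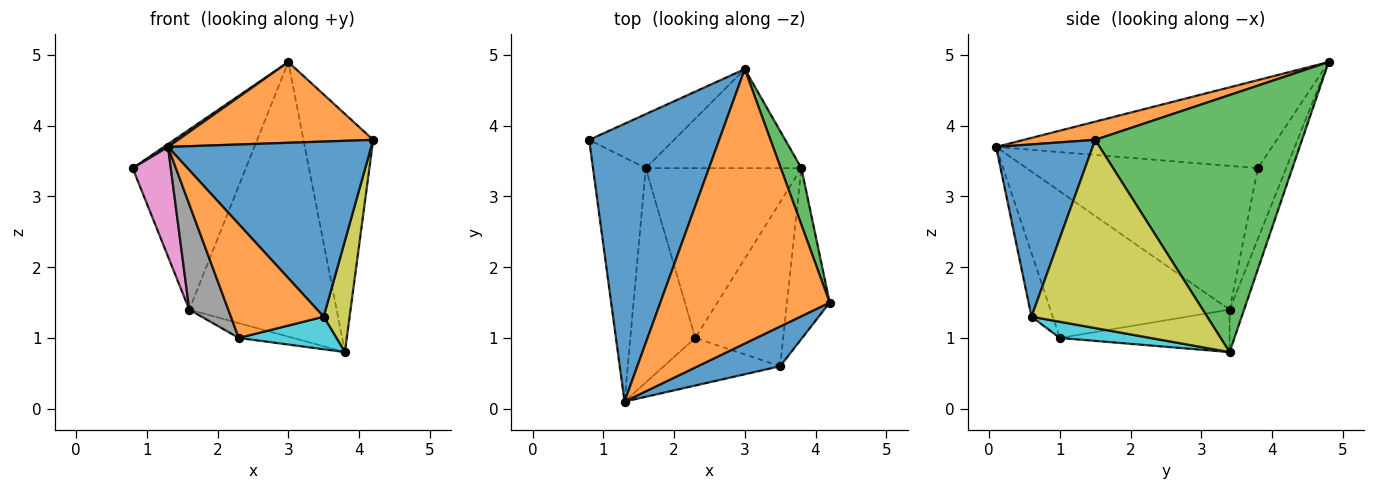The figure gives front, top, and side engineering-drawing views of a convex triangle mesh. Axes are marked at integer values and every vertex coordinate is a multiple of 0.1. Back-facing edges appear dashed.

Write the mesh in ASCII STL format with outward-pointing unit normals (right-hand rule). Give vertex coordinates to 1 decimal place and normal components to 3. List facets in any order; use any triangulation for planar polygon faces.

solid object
 facet normal -0.561 -0.009 0.828
  outer loop
   vertex 3.0 4.8 4.9
   vertex 0.8 3.8 3.4
   vertex 1.3 0.1 3.7
  endloop
 endfacet
 facet normal 0.103 -0.281 0.954
  outer loop
   vertex 3.0 4.8 4.9
   vertex 1.3 0.1 3.7
   vertex 4.2 1.5 3.8
  endloop
 endfacet
 facet normal 0.945 0.318 0.076
  outer loop
   vertex 3.0 4.8 4.9
   vertex 4.2 1.5 3.8
   vertex 3.8 3.4 0.8
  endloop
 endfacet
 facet normal -0.262 0.084 -0.961
  outer loop
   vertex 1.6 3.4 1.4
   vertex 3.8 3.4 0.8
   vertex 2.3 1.0 1.0
  endloop
 endfacet
 facet normal -0.233 0.931 -0.279
  outer loop
   vertex 1.6 3.4 1.4
   vertex 0.8 3.8 3.4
   vertex 3.0 4.8 4.9
  endloop
 endfacet
 facet normal -0.092 0.937 -0.338
  outer loop
   vertex 1.6 3.4 1.4
   vertex 3.0 4.8 4.9
   vertex 3.8 3.4 0.8
  endloop
 endfacet
 facet normal -0.928 -0.153 -0.340
  outer loop
   vertex 1.6 3.4 1.4
   vertex 1.3 0.1 3.7
   vertex 0.8 3.8 3.4
  endloop
 endfacet
 facet normal -0.897 -0.195 -0.397
  outer loop
   vertex 1.6 3.4 1.4
   vertex 2.3 1.0 1.0
   vertex 1.3 0.1 3.7
  endloop
 endfacet
 facet normal 0.965 -0.143 -0.219
  outer loop
   vertex 3.5 0.6 1.3
   vertex 3.8 3.4 0.8
   vertex 4.2 1.5 3.8
  endloop
 endfacet
 facet normal 0.178 -0.191 -0.965
  outer loop
   vertex 3.5 0.6 1.3
   vertex 2.3 1.0 1.0
   vertex 3.8 3.4 0.8
  endloop
 endfacet
 facet normal 0.420 -0.885 0.201
  outer loop
   vertex 3.5 0.6 1.3
   vertex 4.2 1.5 3.8
   vertex 1.3 0.1 3.7
  endloop
 endfacet
 facet normal -0.207 -0.903 -0.377
  outer loop
   vertex 3.5 0.6 1.3
   vertex 1.3 0.1 3.7
   vertex 2.3 1.0 1.0
  endloop
 endfacet
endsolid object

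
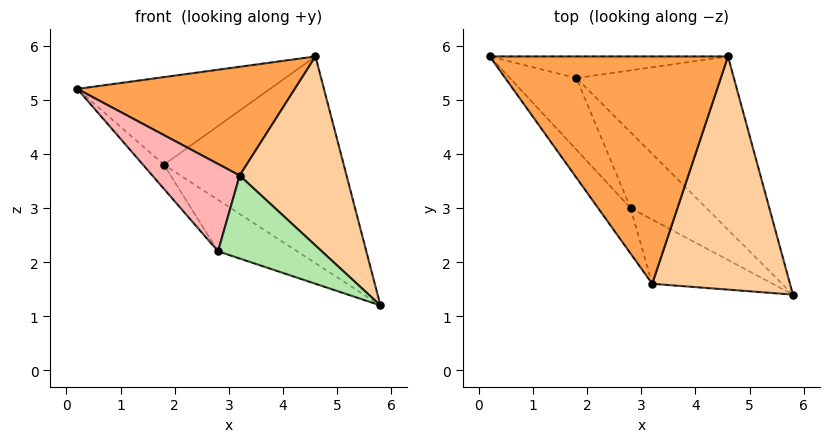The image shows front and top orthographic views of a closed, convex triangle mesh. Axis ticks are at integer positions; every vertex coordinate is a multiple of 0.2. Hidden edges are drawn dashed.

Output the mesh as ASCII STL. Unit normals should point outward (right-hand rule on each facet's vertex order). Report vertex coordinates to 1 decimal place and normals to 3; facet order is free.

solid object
 facet normal 0.033 0.970 -0.240
  outer loop
   vertex 1.8 5.4 3.8
   vertex 0.2 5.8 5.2
   vertex 4.6 5.8 5.8
  endloop
 endfacet
 facet normal 0.330 0.724 -0.606
  outer loop
   vertex 1.8 5.4 3.8
   vertex 4.6 5.8 5.8
   vertex 5.8 1.4 1.2
  endloop
 endfacet
 facet normal -0.122 -0.428 0.895
  outer loop
   vertex 3.2 1.6 3.6
   vertex 4.6 5.8 5.8
   vertex 0.2 5.8 5.2
  endloop
 endfacet
 facet normal 0.556 -0.524 0.646
  outer loop
   vertex 3.2 1.6 3.6
   vertex 5.8 1.4 1.2
   vertex 4.6 5.8 5.8
  endloop
 endfacet
 facet normal 0.024 0.561 -0.827
  outer loop
   vertex 2.8 3.0 2.2
   vertex 1.8 5.4 3.8
   vertex 5.8 1.4 1.2
  endloop
 endfacet
 facet normal -0.530 -0.670 -0.519
  outer loop
   vertex 2.8 3.0 2.2
   vertex 5.8 1.4 1.2
   vertex 3.2 1.6 3.6
  endloop
 endfacet
 facet normal -0.600 0.256 -0.758
  outer loop
   vertex 2.8 3.0 2.2
   vertex 0.2 5.8 5.2
   vertex 1.8 5.4 3.8
  endloop
 endfacet
 facet normal -0.830 -0.495 -0.258
  outer loop
   vertex 2.8 3.0 2.2
   vertex 3.2 1.6 3.6
   vertex 0.2 5.8 5.2
  endloop
 endfacet
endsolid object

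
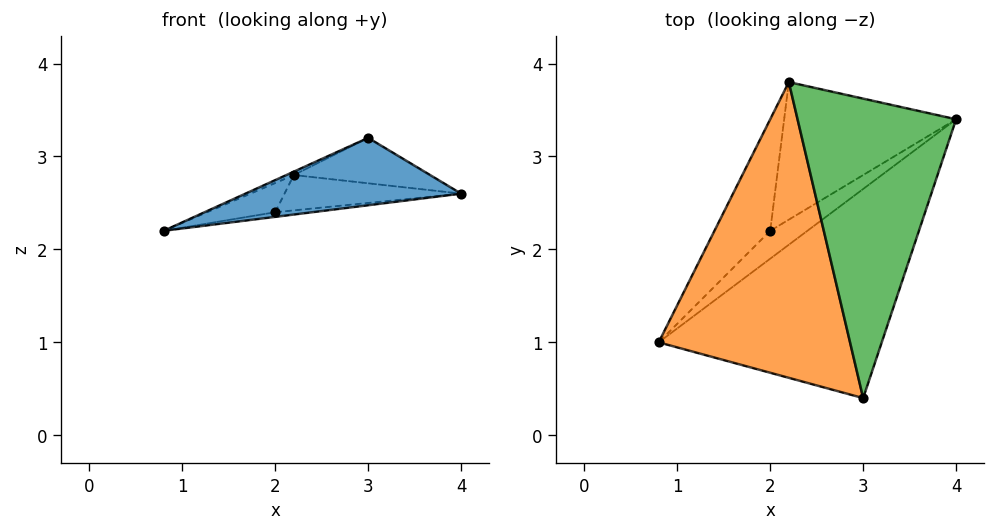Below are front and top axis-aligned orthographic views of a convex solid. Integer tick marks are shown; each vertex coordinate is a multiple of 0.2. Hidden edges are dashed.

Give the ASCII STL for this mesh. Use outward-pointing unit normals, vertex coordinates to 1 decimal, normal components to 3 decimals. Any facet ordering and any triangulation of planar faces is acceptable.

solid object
 facet normal 0.330 -0.290 -0.899
  outer loop
   vertex 3.0 0.4 3.2
   vertex 0.8 1.0 2.2
   vertex 4.0 3.4 2.6
  endloop
 endfacet
 facet normal -0.411 0.010 0.911
  outer loop
   vertex 2.2 3.8 2.8
   vertex 0.8 1.0 2.2
   vertex 3.0 0.4 3.2
  endloop
 endfacet
 facet normal 0.142 0.148 0.979
  outer loop
   vertex 2.2 3.8 2.8
   vertex 3.0 0.4 3.2
   vertex 4.0 3.4 2.6
  endloop
 endfacet
 facet normal 0.000 0.164 -0.986
  outer loop
   vertex 2.0 2.2 2.4
   vertex 4.0 3.4 2.6
   vertex 0.8 1.0 2.2
  endloop
 endfacet
 facet normal -0.092 0.252 -0.963
  outer loop
   vertex 2.0 2.2 2.4
   vertex 0.8 1.0 2.2
   vertex 2.2 3.8 2.8
  endloop
 endfacet
 facet normal -0.052 0.248 -0.967
  outer loop
   vertex 2.0 2.2 2.4
   vertex 2.2 3.8 2.8
   vertex 4.0 3.4 2.6
  endloop
 endfacet
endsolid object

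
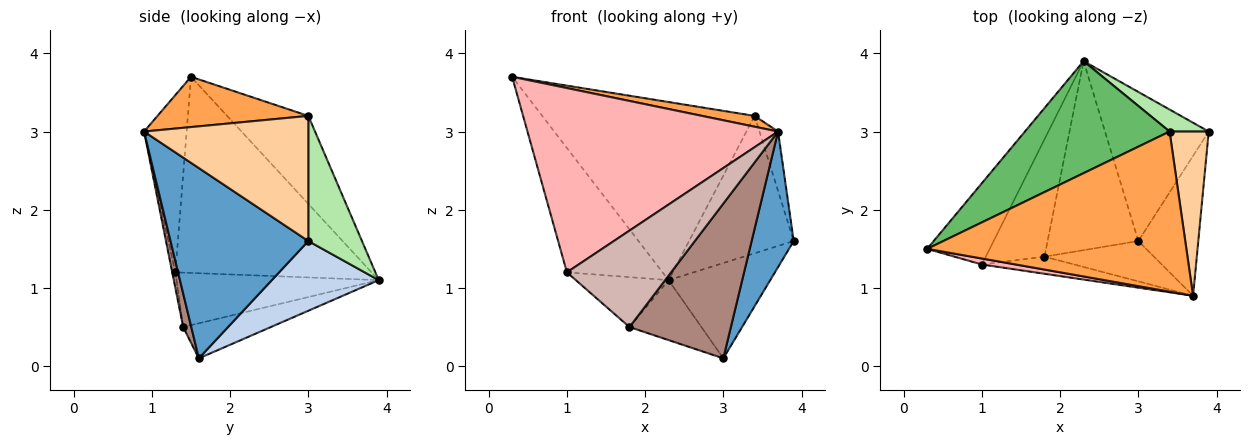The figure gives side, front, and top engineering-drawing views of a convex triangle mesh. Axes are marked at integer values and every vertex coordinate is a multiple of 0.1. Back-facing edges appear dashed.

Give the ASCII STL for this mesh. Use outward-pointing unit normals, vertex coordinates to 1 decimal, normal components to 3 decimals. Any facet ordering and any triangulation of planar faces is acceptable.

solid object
 facet normal 0.916 -0.280 -0.289
  outer loop
   vertex 3.0 1.6 0.1
   vertex 3.9 3.0 1.6
   vertex 3.7 0.9 3.0
  endloop
 endfacet
 facet normal 0.493 0.469 -0.733
  outer loop
   vertex 2.3 3.9 1.1
   vertex 3.9 3.0 1.6
   vertex 3.0 1.6 0.1
  endloop
 endfacet
 facet normal 0.190 -0.066 0.980
  outer loop
   vertex 3.4 3.0 3.2
   vertex 0.3 1.5 3.7
   vertex 3.7 0.9 3.0
  endloop
 endfacet
 facet normal 0.949 0.107 0.297
  outer loop
   vertex 3.4 3.0 3.2
   vertex 3.7 0.9 3.0
   vertex 3.9 3.0 1.6
  endloop
 endfacet
 facet normal -0.308 0.805 0.506
  outer loop
   vertex 3.4 3.0 3.2
   vertex 2.3 3.9 1.1
   vertex 0.3 1.5 3.7
  endloop
 endfacet
 facet normal 0.451 0.881 0.141
  outer loop
   vertex 3.4 3.0 3.2
   vertex 3.9 3.0 1.6
   vertex 2.3 3.9 1.1
  endloop
 endfacet
 facet normal -0.864 0.421 -0.276
  outer loop
   vertex 1.0 1.3 1.2
   vertex 0.3 1.5 3.7
   vertex 2.3 3.9 1.1
  endloop
 endfacet
 facet normal -0.167 -0.985 0.032
  outer loop
   vertex 1.0 1.3 1.2
   vertex 3.7 0.9 3.0
   vertex 0.3 1.5 3.7
  endloop
 endfacet
 facet normal -0.345 0.284 -0.894
  outer loop
   vertex 1.8 1.4 0.5
   vertex 2.3 3.9 1.1
   vertex 3.0 1.6 0.1
  endloop
 endfacet
 facet normal -0.649 0.298 -0.700
  outer loop
   vertex 1.8 1.4 0.5
   vertex 1.0 1.3 1.2
   vertex 2.3 3.9 1.1
  endloop
 endfacet
 facet normal 0.077 -0.965 -0.251
  outer loop
   vertex 1.8 1.4 0.5
   vertex 3.0 1.6 0.1
   vertex 3.7 0.9 3.0
  endloop
 endfacet
 facet normal -0.030 -0.984 -0.174
  outer loop
   vertex 1.8 1.4 0.5
   vertex 3.7 0.9 3.0
   vertex 1.0 1.3 1.2
  endloop
 endfacet
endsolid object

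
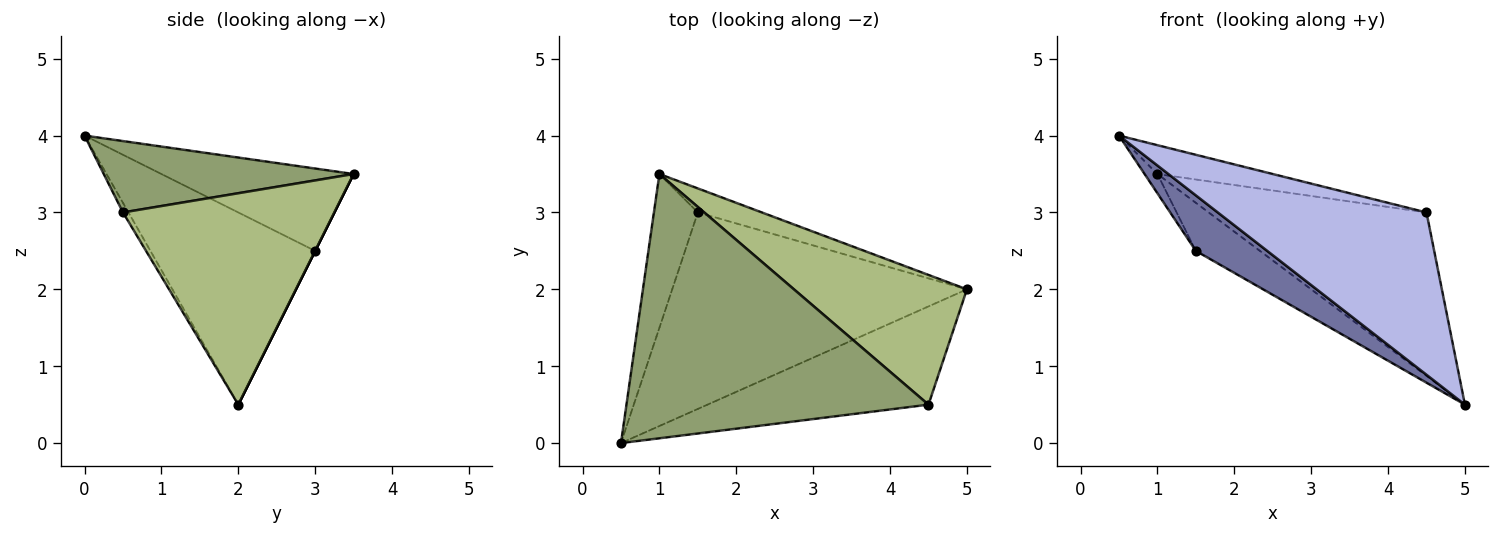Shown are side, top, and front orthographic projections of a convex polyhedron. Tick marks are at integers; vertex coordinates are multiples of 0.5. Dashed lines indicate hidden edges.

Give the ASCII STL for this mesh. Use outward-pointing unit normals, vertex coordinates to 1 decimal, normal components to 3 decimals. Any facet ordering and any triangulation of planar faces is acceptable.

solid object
 facet normal -0.532 -0.230 -0.815
  outer loop
   vertex 1.5 3.0 2.5
   vertex 5.0 2.0 0.5
   vertex 0.5 0.0 4.0
  endloop
 endfacet
 facet normal -0.881 0.059 -0.470
  outer loop
   vertex 1.5 3.0 2.5
   vertex 0.5 0.0 4.0
   vertex 1.0 3.5 3.5
  endloop
 endfacet
 facet normal 0.000 0.894 -0.447
  outer loop
   vertex 1.5 3.0 2.5
   vertex 1.0 3.5 3.5
   vertex 5.0 2.0 0.5
  endloop
 endfacet
 facet normal -0.023 -0.855 -0.518
  outer loop
   vertex 4.5 0.5 3.0
   vertex 0.5 0.0 4.0
   vertex 5.0 2.0 0.5
  endloop
 endfacet
 facet normal 0.229 0.106 0.968
  outer loop
   vertex 4.5 0.5 3.0
   vertex 1.0 3.5 3.5
   vertex 0.5 0.0 4.0
  endloop
 endfacet
 facet normal 0.605 0.623 0.495
  outer loop
   vertex 4.5 0.5 3.0
   vertex 5.0 2.0 0.5
   vertex 1.0 3.5 3.5
  endloop
 endfacet
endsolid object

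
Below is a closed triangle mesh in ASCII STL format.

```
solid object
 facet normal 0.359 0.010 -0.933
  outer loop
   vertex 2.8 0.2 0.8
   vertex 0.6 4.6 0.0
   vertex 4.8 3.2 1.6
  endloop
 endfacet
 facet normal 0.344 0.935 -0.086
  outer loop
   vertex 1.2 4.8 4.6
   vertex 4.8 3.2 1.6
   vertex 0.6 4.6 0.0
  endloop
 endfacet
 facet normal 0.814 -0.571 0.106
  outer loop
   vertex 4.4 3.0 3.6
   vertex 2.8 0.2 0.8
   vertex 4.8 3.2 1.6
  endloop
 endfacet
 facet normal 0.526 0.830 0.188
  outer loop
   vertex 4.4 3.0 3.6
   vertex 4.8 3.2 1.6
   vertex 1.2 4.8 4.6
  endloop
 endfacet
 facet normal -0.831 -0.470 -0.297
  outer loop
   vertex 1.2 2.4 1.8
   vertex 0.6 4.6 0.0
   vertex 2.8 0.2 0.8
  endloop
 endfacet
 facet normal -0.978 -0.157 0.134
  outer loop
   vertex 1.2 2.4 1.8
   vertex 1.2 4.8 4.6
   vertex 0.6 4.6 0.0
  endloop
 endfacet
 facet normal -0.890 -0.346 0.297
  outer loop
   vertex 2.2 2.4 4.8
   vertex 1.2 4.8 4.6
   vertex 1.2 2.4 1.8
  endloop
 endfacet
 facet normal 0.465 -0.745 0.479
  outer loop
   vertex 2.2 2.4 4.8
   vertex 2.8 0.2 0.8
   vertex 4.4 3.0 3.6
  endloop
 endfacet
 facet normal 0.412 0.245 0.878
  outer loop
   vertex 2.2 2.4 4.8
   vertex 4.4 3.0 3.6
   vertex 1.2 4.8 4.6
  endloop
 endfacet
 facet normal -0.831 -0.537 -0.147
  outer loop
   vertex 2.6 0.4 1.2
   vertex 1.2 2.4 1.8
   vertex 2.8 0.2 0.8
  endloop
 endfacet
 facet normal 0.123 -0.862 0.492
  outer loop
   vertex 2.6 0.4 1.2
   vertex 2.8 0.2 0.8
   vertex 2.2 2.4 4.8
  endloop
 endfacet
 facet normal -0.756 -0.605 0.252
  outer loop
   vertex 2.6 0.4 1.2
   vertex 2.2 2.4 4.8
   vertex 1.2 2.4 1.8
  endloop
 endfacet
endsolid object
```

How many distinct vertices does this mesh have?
8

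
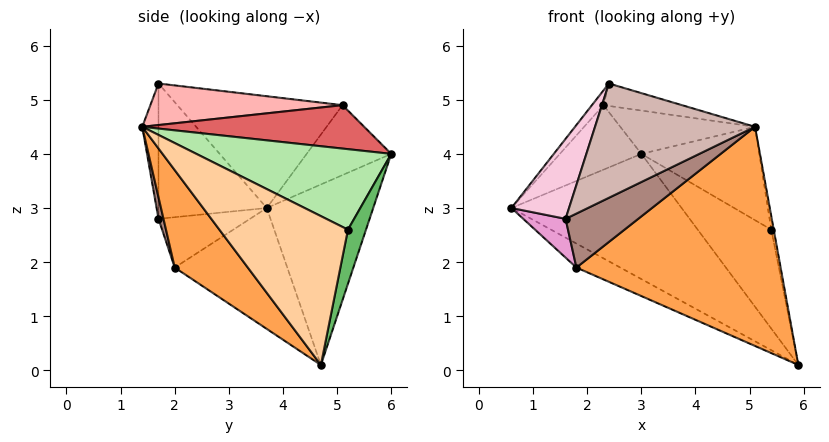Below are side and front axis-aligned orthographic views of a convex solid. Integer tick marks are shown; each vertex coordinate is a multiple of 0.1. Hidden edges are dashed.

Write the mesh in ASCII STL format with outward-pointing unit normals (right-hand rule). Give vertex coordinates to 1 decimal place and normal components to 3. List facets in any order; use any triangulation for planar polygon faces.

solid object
 facet normal -0.439 0.702 -0.561
  outer loop
   vertex 3.0 6.0 4.0
   vertex 5.9 4.7 0.1
   vertex 0.6 3.7 3.0
  endloop
 endfacet
 facet normal -0.499 0.194 -0.845
  outer loop
   vertex 1.8 2.0 1.9
   vertex 0.6 3.7 3.0
   vertex 5.9 4.7 0.1
  endloop
 endfacet
 facet normal 0.283 -0.791 -0.542
  outer loop
   vertex 1.8 2.0 1.9
   vertex 5.9 4.7 0.1
   vertex 5.1 1.4 4.5
  endloop
 endfacet
 facet normal 0.981 0.019 0.192
  outer loop
   vertex 5.4 5.2 2.6
   vertex 5.1 1.4 4.5
   vertex 5.9 4.7 0.1
  endloop
 endfacet
 facet normal 0.236 0.961 -0.145
  outer loop
   vertex 5.4 5.2 2.6
   vertex 5.9 4.7 0.1
   vertex 3.0 6.0 4.0
  endloop
 endfacet
 facet normal 0.556 0.336 0.760
  outer loop
   vertex 5.4 5.2 2.6
   vertex 3.0 6.0 4.0
   vertex 5.1 1.4 4.5
  endloop
 endfacet
 facet normal 0.552 0.335 0.764
  outer loop
   vertex 2.3 5.1 4.9
   vertex 5.1 1.4 4.5
   vertex 3.0 6.0 4.0
  endloop
 endfacet
 facet normal 0.294 0.120 0.948
  outer loop
   vertex 2.3 5.1 4.9
   vertex 2.4 1.7 5.3
   vertex 5.1 1.4 4.5
  endloop
 endfacet
 facet normal -0.714 0.688 0.132
  outer loop
   vertex 2.3 5.1 4.9
   vertex 3.0 6.0 4.0
   vertex 0.6 3.7 3.0
  endloop
 endfacet
 facet normal -0.763 0.053 0.644
  outer loop
   vertex 2.3 5.1 4.9
   vertex 0.6 3.7 3.0
   vertex 2.4 1.7 5.3
  endloop
 endfacet
 facet normal 0.065 -0.951 -0.302
  outer loop
   vertex 1.6 1.7 2.8
   vertex 1.8 2.0 1.9
   vertex 5.1 1.4 4.5
  endloop
 endfacet
 facet normal -0.101 -0.994 0.032
  outer loop
   vertex 1.6 1.7 2.8
   vertex 5.1 1.4 4.5
   vertex 2.4 1.7 5.3
  endloop
 endfacet
 facet normal -0.859 -0.397 -0.323
  outer loop
   vertex 1.6 1.7 2.8
   vertex 0.6 3.7 3.0
   vertex 1.8 2.0 1.9
  endloop
 endfacet
 facet normal -0.850 -0.452 0.272
  outer loop
   vertex 1.6 1.7 2.8
   vertex 2.4 1.7 5.3
   vertex 0.6 3.7 3.0
  endloop
 endfacet
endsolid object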